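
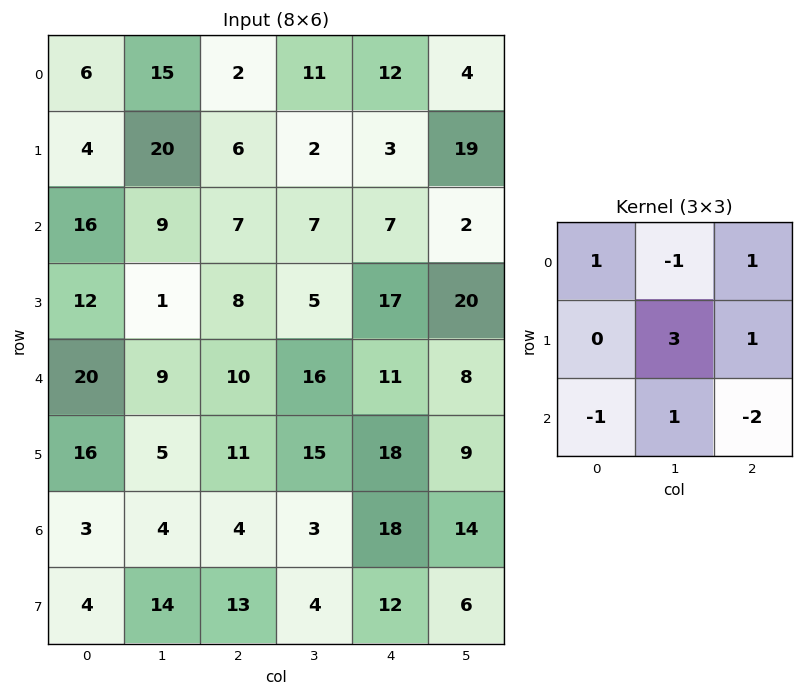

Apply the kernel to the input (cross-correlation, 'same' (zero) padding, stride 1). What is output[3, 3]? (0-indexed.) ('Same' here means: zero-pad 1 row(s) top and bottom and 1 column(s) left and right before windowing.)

23

The receptive field on the zero-padded input at this output position is [7 7 7 / 8 5 17 / 10 16 11]. Elementwise product with the kernel and sum: 7·1 + 7·-1 + 7·1 + 5·3 + 17·1 + 10·-1 + 16·1 + 11·-2.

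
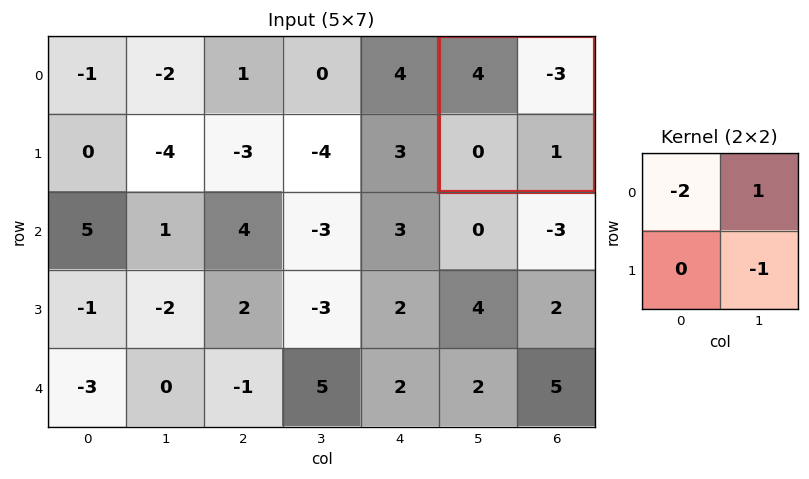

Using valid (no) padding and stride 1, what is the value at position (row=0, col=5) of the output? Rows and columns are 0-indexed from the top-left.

The receptive field on the input at this output position is [4 -3 / 0 1]. Elementwise product with the kernel and sum: 4·-2 + -3·1 + 1·-1.

-12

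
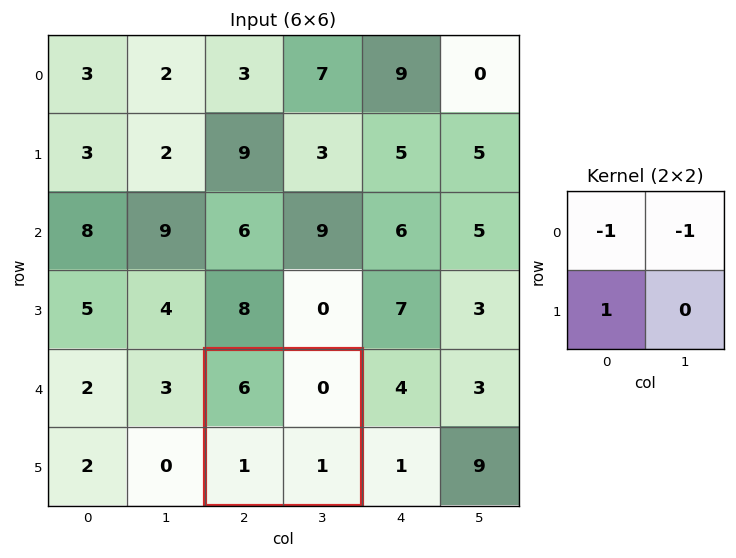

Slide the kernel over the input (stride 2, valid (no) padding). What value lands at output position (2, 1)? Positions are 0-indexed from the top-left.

-5

The receptive field on the input at this output position is [6 0 / 1 1]. Elementwise product with the kernel and sum: 6·-1 + 0·-1 + 1·1.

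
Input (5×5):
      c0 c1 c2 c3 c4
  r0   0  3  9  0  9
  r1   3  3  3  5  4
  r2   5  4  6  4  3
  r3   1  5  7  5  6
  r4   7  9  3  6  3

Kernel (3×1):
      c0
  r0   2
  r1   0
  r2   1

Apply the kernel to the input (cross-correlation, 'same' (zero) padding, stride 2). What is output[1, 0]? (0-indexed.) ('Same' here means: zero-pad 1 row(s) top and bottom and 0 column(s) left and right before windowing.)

7

The receptive field on the zero-padded input at this output position is [3 / 5 / 1]. Elementwise product with the kernel and sum: 3·2 + 1·1.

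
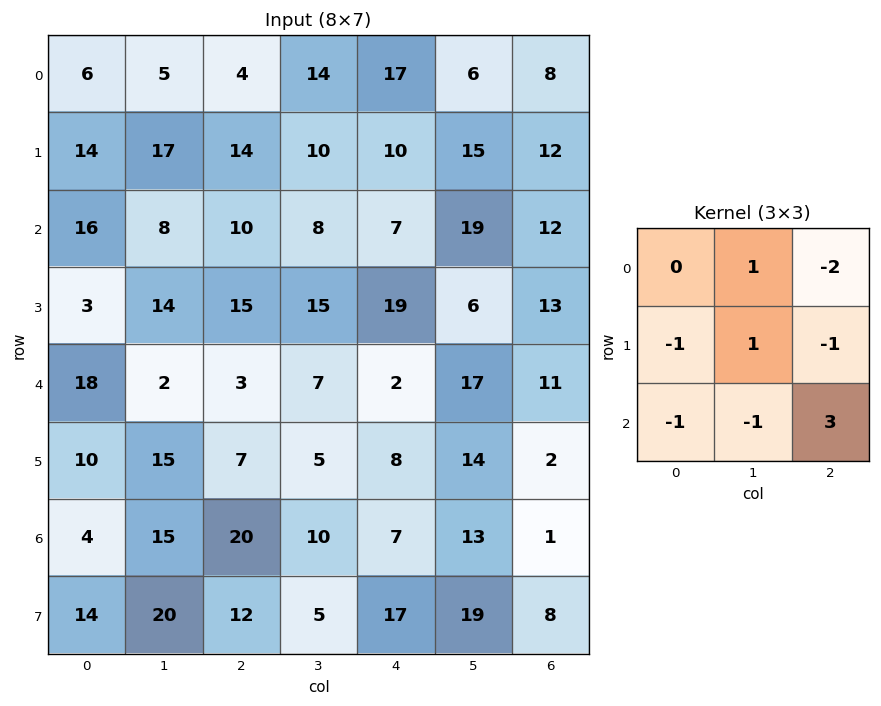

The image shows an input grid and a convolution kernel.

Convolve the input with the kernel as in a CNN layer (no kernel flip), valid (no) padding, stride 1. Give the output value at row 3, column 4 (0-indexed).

-32

The receptive field on the input at this output position is [19 6 13 / 2 17 11 / 8 14 2]. Elementwise product with the kernel and sum: 6·1 + 13·-2 + 2·-1 + 17·1 + 11·-1 + 8·-1 + 14·-1 + 2·3.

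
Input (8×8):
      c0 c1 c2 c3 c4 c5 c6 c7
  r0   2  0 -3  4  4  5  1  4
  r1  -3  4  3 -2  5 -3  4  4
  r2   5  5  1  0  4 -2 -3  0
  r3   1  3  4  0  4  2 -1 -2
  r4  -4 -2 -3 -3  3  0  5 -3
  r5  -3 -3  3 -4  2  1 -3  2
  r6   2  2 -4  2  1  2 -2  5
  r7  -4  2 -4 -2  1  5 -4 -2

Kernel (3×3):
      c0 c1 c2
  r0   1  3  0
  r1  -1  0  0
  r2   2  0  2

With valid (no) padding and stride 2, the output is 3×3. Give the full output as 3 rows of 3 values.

17 16 16
5 -3 10
-11 -21 -1

Output[0,0]: The receptive field on the input at this output position is [2 0 -3 / -3 4 3 / 5 5 1]. Elementwise product with the kernel and sum: 2·1 + 0·3 + -3·-1 + 5·2 + 1·2.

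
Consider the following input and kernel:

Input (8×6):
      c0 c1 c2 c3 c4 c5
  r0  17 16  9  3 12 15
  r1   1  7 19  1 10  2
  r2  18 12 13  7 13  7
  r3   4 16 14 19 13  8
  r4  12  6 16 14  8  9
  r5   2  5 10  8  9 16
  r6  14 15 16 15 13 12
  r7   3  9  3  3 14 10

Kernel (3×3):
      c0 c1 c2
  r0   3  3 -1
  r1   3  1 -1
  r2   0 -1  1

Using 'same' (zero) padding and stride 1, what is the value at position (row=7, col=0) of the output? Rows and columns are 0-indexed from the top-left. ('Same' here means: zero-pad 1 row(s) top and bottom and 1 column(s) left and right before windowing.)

The receptive field on the zero-padded input at this output position is [0 14 15 / 0 3 9 / 0 0 0]. Elementwise product with the kernel and sum: 0·3 + 14·3 + 15·-1 + 0·3 + 3·1 + 9·-1 + 0·-1 + 0·1.

21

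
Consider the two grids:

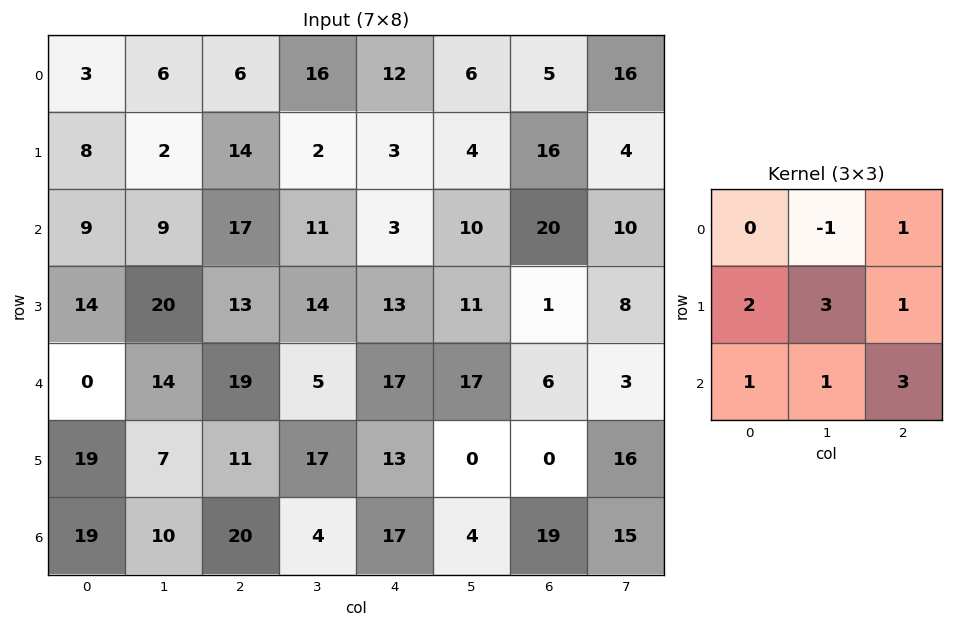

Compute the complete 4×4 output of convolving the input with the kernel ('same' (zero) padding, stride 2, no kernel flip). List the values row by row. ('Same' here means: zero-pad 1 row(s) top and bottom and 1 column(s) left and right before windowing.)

29 68 91 75
104 143 102 114
60 160 106 110
55 90 50 96

Output[0,0]: The receptive field on the zero-padded input at this output position is [0 0 0 / 0 3 6 / 0 8 2]. Elementwise product with the kernel and sum: 0·-1 + 0·1 + 0·2 + 3·3 + 6·1 + 0·1 + 8·1 + 2·3.
Output[0,1]: The receptive field on the zero-padded input at this output position is [0 0 0 / 6 6 16 / 2 14 2]. Elementwise product with the kernel and sum: 0·-1 + 0·1 + 6·2 + 6·3 + 16·1 + 2·1 + 14·1 + 2·3.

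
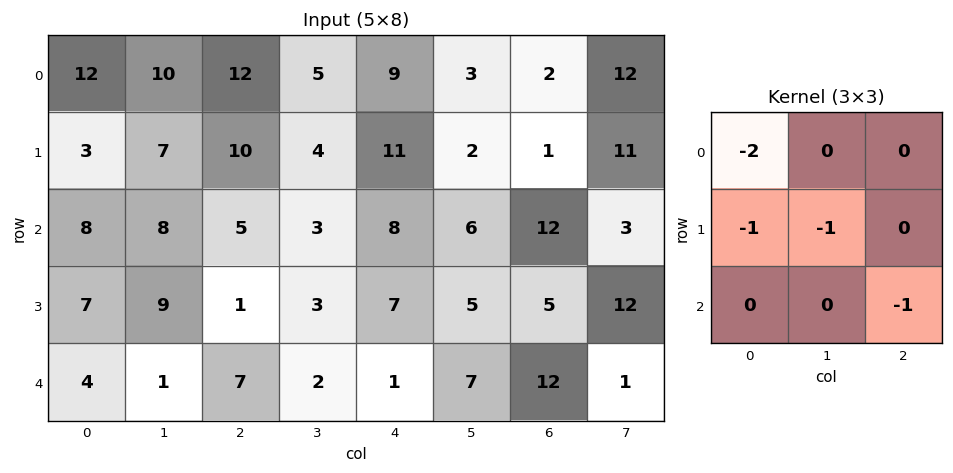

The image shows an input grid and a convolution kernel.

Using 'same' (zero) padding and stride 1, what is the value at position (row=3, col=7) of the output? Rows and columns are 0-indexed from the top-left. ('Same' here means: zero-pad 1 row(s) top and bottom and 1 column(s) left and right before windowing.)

-41

The receptive field on the zero-padded input at this output position is [12 3 0 / 5 12 0 / 12 1 0]. Elementwise product with the kernel and sum: 12·-2 + 5·-1 + 12·-1 + 0·-1.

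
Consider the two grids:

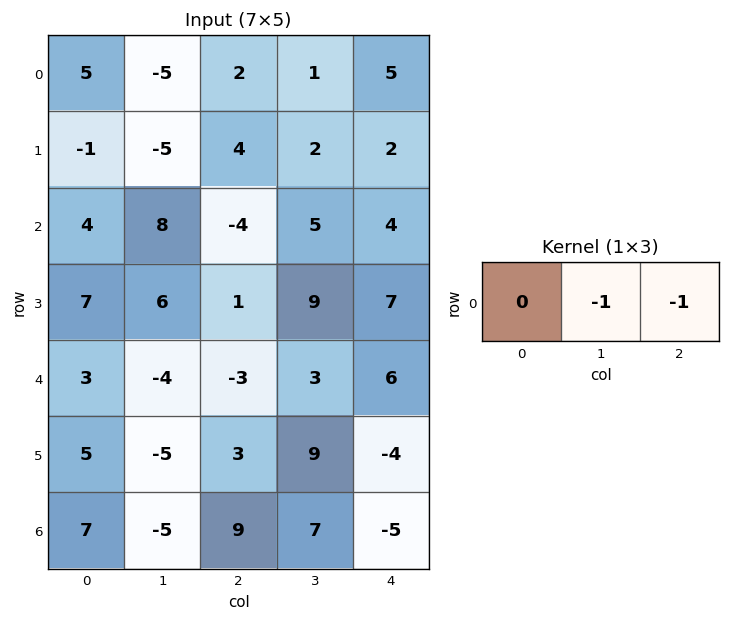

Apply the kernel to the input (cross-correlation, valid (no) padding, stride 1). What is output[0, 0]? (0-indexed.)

The receptive field on the input at this output position is [5 -5 2]. Elementwise product with the kernel and sum: -5·-1 + 2·-1.

3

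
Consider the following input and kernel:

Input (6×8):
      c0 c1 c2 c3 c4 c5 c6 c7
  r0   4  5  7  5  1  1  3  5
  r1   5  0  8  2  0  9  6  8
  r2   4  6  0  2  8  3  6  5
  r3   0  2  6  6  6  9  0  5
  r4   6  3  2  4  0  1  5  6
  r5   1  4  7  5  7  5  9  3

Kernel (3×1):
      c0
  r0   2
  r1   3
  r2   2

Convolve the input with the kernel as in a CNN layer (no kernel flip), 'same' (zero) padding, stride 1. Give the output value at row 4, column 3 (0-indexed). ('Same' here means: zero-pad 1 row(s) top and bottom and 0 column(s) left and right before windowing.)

The receptive field on the zero-padded input at this output position is [6 / 4 / 5]. Elementwise product with the kernel and sum: 6·2 + 4·3 + 5·2.

34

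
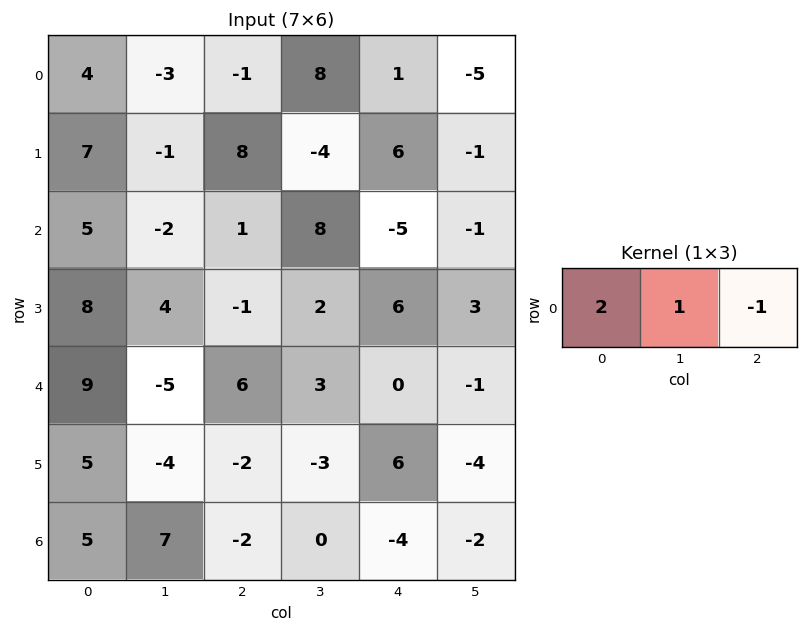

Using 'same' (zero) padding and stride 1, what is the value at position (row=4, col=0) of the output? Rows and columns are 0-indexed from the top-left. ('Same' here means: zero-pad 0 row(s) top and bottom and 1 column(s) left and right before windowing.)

The receptive field on the zero-padded input at this output position is [0 9 -5]. Elementwise product with the kernel and sum: 0·2 + 9·1 + -5·-1.

14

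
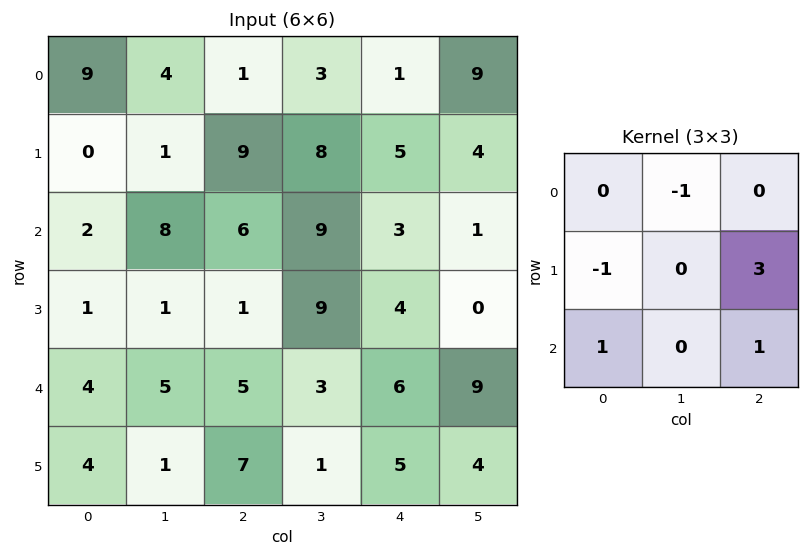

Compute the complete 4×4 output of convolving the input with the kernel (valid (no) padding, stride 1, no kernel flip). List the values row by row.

Output[0,0]: The receptive field on the input at this output position is [9 4 1 / 0 1 9 / 2 8 6]. Elementwise product with the kernel and sum: 4·-1 + 0·-1 + 9·3 + 2·1 + 6·1.

31 39 12 13
17 20 0 -2
3 28 13 0
21 5 16 25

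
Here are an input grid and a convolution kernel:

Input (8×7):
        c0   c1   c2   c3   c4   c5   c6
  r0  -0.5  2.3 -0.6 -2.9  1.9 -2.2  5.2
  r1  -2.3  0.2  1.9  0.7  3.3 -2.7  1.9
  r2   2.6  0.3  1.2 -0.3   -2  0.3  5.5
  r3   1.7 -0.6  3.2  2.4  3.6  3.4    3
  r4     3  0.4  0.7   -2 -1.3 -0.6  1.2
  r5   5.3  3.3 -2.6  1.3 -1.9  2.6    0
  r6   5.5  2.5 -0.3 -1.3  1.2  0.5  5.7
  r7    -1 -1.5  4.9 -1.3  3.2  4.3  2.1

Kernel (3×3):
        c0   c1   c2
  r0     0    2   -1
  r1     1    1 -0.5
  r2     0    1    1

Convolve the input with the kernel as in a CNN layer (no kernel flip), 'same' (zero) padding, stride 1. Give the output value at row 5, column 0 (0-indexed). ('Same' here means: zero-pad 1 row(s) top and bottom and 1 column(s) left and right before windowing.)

The receptive field on the zero-padded input at this output position is [0 3 0.4 / 0 5.3 3.3 / 0 5.5 2.5]. Elementwise product with the kernel and sum: 3·2 + 0.4·-1 + 0·1 + 5.3·1 + 3.3·-0.5 + 5.5·1 + 2.5·1.

17.25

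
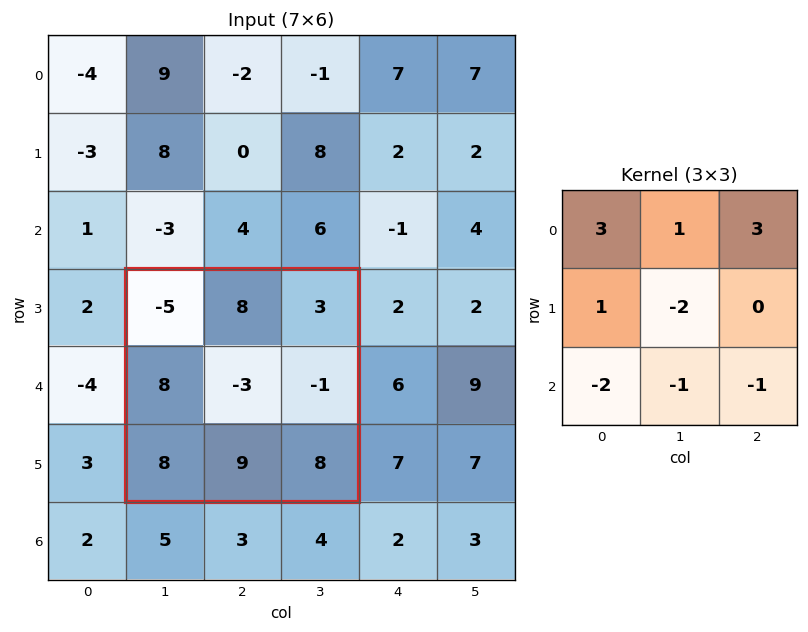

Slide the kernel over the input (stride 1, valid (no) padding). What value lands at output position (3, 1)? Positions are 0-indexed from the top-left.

-17

The receptive field on the input at this output position is [-5 8 3 / 8 -3 -1 / 8 9 8]. Elementwise product with the kernel and sum: -5·3 + 8·1 + 3·3 + 8·1 + -3·-2 + 8·-2 + 9·-1 + 8·-1.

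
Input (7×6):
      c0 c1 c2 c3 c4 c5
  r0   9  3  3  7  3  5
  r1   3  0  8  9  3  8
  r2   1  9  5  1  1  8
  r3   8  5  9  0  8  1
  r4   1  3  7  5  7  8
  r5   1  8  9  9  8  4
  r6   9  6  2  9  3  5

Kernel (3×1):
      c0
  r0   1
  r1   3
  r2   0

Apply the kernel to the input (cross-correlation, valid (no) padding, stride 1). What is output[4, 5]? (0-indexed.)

The receptive field on the input at this output position is [8 / 4 / 5]. Elementwise product with the kernel and sum: 8·1 + 4·3.

20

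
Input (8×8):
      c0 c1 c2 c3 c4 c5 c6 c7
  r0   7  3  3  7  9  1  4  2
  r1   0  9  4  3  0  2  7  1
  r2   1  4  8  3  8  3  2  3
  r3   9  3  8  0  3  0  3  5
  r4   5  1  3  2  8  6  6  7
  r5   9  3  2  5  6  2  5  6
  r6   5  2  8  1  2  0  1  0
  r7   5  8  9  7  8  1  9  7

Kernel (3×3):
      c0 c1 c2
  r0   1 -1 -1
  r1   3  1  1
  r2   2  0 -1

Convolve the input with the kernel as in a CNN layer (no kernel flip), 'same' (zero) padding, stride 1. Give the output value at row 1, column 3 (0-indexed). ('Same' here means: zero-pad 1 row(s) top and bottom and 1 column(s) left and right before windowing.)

The receptive field on the zero-padded input at this output position is [3 7 9 / 4 3 0 / 8 3 8]. Elementwise product with the kernel and sum: 3·1 + 7·-1 + 9·-1 + 4·3 + 3·1 + 0·1 + 8·2 + 8·-1.

10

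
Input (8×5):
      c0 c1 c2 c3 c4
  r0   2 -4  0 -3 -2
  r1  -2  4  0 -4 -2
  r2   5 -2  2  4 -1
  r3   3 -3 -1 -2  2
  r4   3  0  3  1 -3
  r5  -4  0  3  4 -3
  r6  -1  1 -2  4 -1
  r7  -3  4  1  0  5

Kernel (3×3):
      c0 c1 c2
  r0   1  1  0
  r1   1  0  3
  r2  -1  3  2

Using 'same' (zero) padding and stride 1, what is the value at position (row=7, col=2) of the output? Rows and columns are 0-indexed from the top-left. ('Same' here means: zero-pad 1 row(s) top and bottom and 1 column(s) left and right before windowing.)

The receptive field on the zero-padded input at this output position is [1 -2 4 / 4 1 0 / 0 0 0]. Elementwise product with the kernel and sum: 1·1 + -2·1 + 4·1 + 0·3 + 0·-1 + 0·3 + 0·2.

3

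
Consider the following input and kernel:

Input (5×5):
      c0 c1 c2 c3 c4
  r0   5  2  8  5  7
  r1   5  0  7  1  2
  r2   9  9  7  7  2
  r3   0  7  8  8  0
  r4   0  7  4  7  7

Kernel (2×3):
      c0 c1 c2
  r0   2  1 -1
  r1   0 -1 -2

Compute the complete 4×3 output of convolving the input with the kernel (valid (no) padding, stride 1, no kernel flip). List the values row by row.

Output[0,0]: The receptive field on the input at this output position is [5 2 8 / 5 0 7]. Elementwise product with the kernel and sum: 5·2 + 2·1 + 8·-1 + 0·-1 + 7·-2.

-10 -2 9
-20 -15 2
-3 -6 11
-16 -4 3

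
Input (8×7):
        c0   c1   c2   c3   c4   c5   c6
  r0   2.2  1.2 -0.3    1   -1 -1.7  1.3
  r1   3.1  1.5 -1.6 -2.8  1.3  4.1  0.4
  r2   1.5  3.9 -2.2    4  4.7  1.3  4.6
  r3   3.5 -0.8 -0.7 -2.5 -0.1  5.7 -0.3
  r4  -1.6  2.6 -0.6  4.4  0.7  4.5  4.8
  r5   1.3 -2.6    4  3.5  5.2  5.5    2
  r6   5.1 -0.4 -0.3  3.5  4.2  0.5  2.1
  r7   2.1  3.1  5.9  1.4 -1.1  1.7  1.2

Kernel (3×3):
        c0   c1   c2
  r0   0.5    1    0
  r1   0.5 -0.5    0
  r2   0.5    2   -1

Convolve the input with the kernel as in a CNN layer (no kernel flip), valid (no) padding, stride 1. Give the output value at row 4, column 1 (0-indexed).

The receptive field on the input at this output position is [2.6 -0.6 4.4 / -2.6 4 3.5 / -0.4 -0.3 3.5]. Elementwise product with the kernel and sum: 2.6·0.5 + -0.6·1 + -2.6·0.5 + 4·-0.5 + -0.4·0.5 + -0.3·2 + 3.5·-1.

-6.9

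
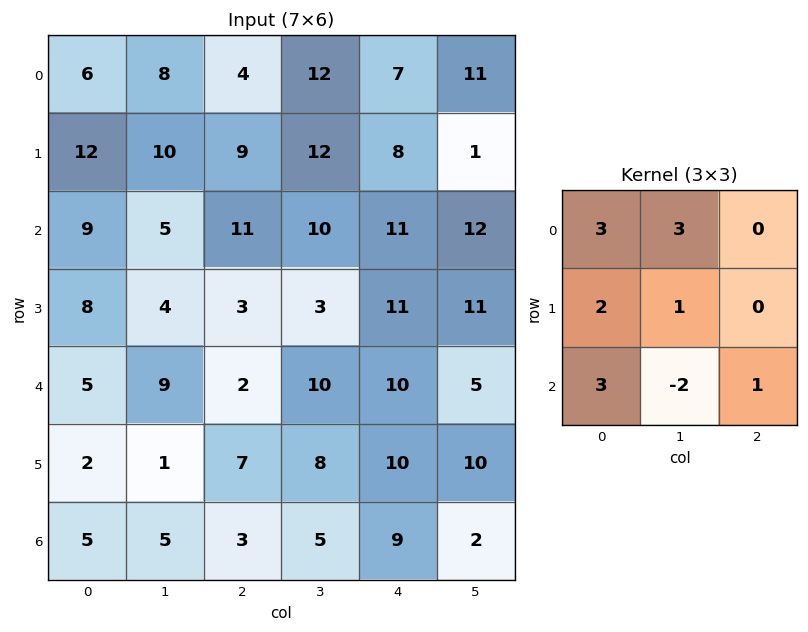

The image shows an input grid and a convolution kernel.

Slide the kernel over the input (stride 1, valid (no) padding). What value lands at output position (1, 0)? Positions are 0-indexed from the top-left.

108

The receptive field on the input at this output position is [12 10 9 / 9 5 11 / 8 4 3]. Elementwise product with the kernel and sum: 12·3 + 10·3 + 9·2 + 5·1 + 8·3 + 4·-2 + 3·1.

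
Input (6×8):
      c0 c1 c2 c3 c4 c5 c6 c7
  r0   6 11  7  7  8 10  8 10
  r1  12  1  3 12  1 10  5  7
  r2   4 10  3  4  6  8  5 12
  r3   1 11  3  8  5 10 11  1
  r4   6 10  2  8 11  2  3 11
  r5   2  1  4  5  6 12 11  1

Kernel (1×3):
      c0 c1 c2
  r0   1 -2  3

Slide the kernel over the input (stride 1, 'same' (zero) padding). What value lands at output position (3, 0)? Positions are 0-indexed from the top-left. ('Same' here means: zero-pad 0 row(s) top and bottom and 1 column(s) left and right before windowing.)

31

The receptive field on the zero-padded input at this output position is [0 1 11]. Elementwise product with the kernel and sum: 0·1 + 1·-2 + 11·3.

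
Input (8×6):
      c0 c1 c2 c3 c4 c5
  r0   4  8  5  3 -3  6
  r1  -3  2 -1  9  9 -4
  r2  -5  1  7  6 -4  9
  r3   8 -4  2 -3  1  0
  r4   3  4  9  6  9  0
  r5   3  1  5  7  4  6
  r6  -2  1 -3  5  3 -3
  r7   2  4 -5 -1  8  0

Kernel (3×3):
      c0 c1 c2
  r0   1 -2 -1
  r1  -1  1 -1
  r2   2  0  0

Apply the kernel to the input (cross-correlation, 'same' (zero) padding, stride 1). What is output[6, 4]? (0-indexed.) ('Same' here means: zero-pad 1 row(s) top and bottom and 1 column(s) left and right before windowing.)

-8

The receptive field on the zero-padded input at this output position is [7 4 6 / 5 3 -3 / -1 8 0]. Elementwise product with the kernel and sum: 7·1 + 4·-2 + 6·-1 + 5·-1 + 3·1 + -3·-1 + -1·2.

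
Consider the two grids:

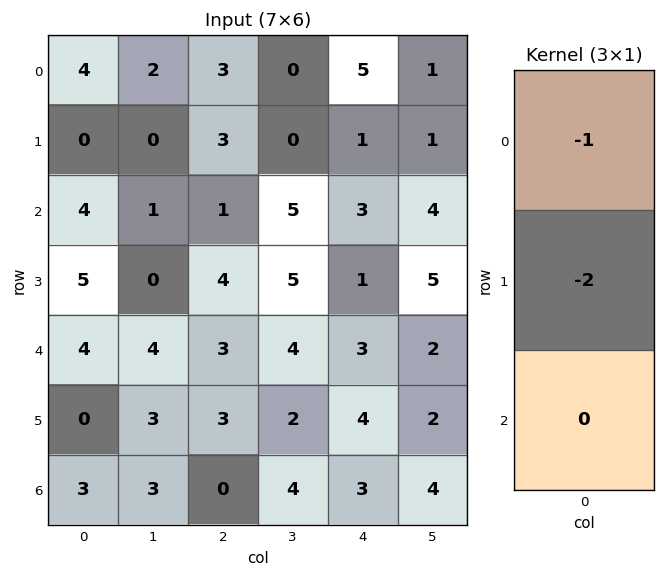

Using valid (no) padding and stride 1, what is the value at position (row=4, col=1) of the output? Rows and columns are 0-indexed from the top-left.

-10

The receptive field on the input at this output position is [4 / 3 / 3]. Elementwise product with the kernel and sum: 4·-1 + 3·-2.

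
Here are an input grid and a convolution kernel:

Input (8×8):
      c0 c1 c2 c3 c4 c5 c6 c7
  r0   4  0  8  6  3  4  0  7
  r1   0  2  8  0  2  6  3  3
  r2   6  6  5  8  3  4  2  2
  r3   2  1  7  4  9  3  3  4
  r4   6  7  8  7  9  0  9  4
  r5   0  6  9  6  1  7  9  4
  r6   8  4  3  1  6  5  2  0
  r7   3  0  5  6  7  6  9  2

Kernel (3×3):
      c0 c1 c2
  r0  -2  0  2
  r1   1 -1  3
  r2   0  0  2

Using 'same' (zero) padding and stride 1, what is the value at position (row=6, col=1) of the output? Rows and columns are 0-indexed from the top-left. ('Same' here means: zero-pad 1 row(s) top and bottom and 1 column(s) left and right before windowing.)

The receptive field on the zero-padded input at this output position is [0 6 9 / 8 4 3 / 3 0 5]. Elementwise product with the kernel and sum: 0·-2 + 9·2 + 8·1 + 4·-1 + 3·3 + 5·2.

41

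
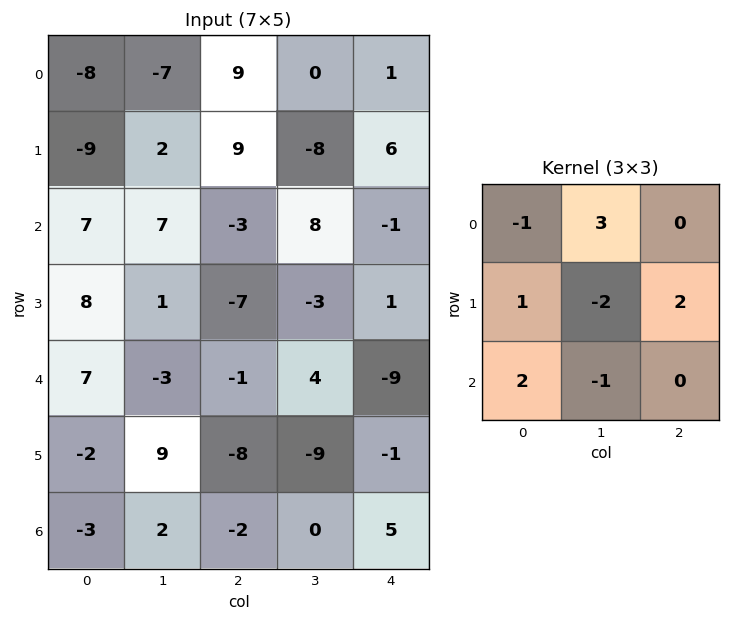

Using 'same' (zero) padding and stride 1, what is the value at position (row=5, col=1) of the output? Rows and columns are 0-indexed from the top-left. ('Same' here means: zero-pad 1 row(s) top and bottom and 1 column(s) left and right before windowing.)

The receptive field on the zero-padded input at this output position is [7 -3 -1 / -2 9 -8 / -3 2 -2]. Elementwise product with the kernel and sum: 7·-1 + -3·3 + -2·1 + 9·-2 + -8·2 + -3·2 + 2·-1.

-60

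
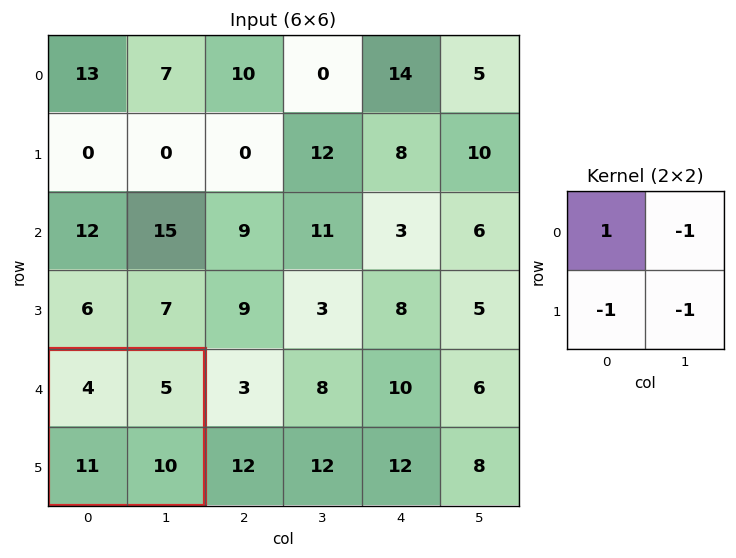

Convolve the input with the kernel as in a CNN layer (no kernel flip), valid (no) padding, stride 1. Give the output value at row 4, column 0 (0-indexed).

The receptive field on the input at this output position is [4 5 / 11 10]. Elementwise product with the kernel and sum: 4·1 + 5·-1 + 11·-1 + 10·-1.

-22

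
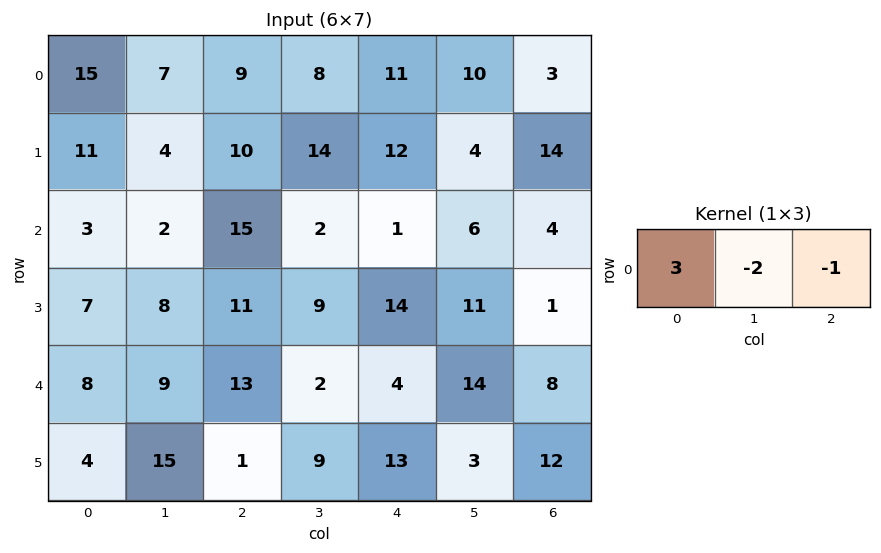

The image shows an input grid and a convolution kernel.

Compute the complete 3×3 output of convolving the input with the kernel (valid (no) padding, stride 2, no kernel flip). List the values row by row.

22 0 10
-10 40 -13
-7 31 -24

Output[0,0]: The receptive field on the input at this output position is [15 7 9]. Elementwise product with the kernel and sum: 15·3 + 7·-2 + 9·-1.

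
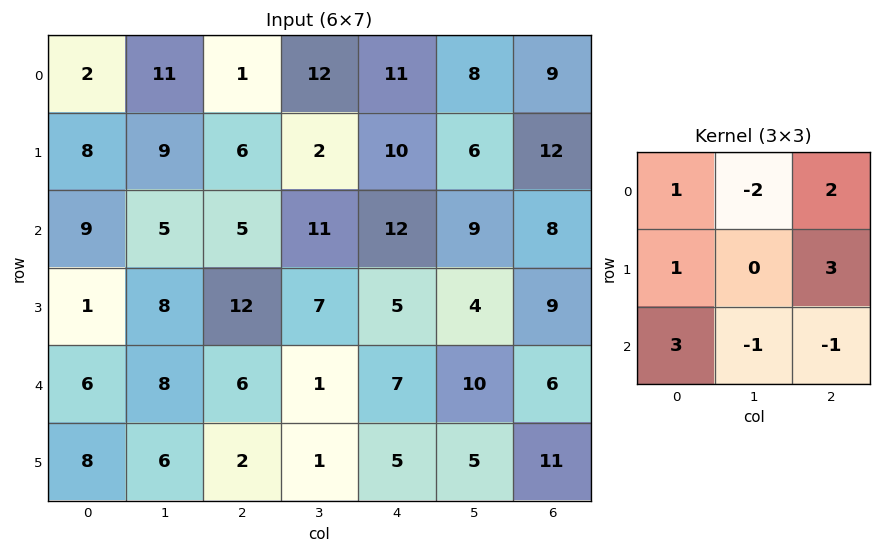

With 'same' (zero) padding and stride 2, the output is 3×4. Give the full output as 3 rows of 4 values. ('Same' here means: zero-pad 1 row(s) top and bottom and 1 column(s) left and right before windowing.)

16 66 26 14
8 44 44 -6
24 24 29 0

Output[0,0]: The receptive field on the zero-padded input at this output position is [0 0 0 / 0 2 11 / 0 8 9]. Elementwise product with the kernel and sum: 0·1 + 0·-2 + 0·2 + 0·1 + 11·3 + 0·3 + 8·-1 + 9·-1.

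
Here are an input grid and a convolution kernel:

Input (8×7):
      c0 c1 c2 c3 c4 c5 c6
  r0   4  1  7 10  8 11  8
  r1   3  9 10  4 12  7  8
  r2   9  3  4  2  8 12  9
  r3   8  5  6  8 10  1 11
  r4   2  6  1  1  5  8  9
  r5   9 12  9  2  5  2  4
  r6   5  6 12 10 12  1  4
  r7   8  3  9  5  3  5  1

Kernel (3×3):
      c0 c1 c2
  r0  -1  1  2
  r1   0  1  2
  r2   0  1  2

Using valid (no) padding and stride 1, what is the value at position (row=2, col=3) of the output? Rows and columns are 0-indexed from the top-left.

The receptive field on the input at this output position is [2 8 12 / 8 10 1 / 1 5 8]. Elementwise product with the kernel and sum: 2·-1 + 8·1 + 12·2 + 10·1 + 1·2 + 5·1 + 8·2.

63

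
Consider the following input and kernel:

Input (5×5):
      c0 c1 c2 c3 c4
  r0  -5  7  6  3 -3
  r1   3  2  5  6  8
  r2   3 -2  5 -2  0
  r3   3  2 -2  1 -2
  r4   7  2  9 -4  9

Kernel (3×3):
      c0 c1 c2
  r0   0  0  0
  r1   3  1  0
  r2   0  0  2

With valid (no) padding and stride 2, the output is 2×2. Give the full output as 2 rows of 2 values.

Output[0,0]: The receptive field on the input at this output position is [-5 7 6 / 3 2 5 / 3 -2 5]. Elementwise product with the kernel and sum: 3·3 + 2·1 + 5·2.

21 21
29 13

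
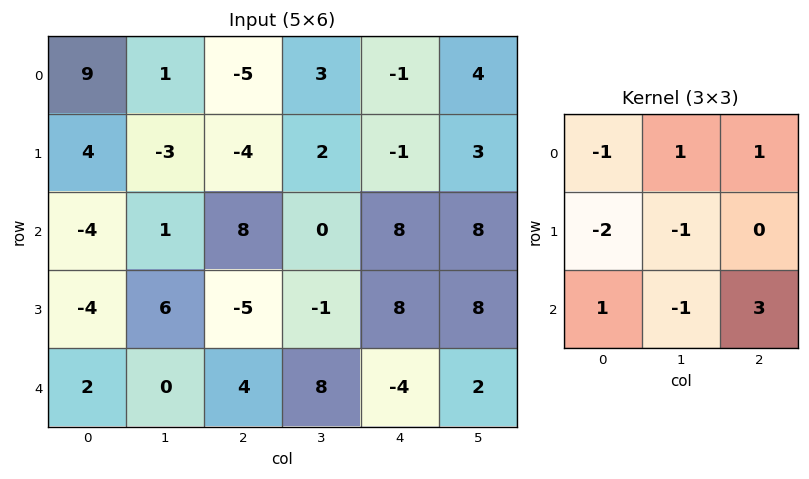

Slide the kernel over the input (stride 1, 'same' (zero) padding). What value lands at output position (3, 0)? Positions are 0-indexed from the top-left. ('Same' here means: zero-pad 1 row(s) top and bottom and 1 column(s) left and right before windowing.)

The receptive field on the zero-padded input at this output position is [0 -4 1 / 0 -4 6 / 0 2 0]. Elementwise product with the kernel and sum: 0·-1 + -4·1 + 1·1 + 0·-2 + -4·-1 + 0·1 + 2·-1 + 0·3.

-1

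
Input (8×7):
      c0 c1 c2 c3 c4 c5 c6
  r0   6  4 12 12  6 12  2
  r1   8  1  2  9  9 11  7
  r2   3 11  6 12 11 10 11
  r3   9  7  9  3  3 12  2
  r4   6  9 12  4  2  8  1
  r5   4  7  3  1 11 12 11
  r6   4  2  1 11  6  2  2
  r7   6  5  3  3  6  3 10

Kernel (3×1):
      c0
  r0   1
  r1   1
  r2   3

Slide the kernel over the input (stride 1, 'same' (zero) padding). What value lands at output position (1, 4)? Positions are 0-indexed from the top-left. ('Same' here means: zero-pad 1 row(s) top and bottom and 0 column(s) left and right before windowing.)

48

The receptive field on the zero-padded input at this output position is [6 / 9 / 11]. Elementwise product with the kernel and sum: 6·1 + 9·1 + 11·3.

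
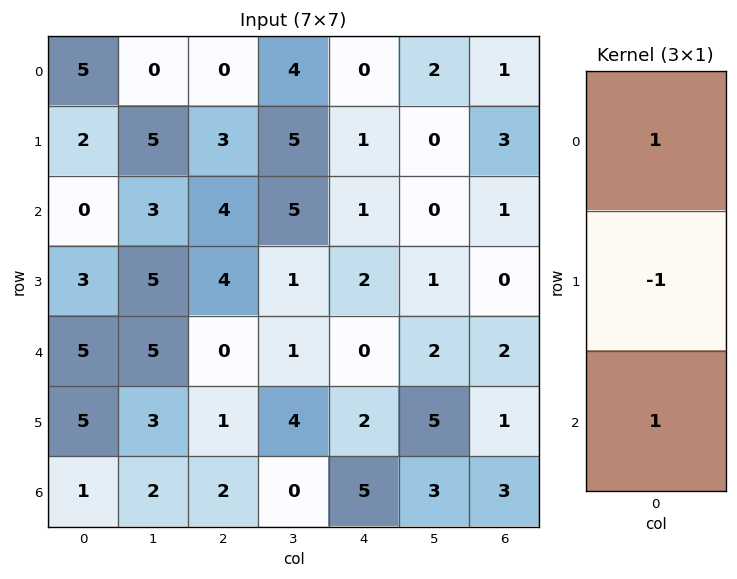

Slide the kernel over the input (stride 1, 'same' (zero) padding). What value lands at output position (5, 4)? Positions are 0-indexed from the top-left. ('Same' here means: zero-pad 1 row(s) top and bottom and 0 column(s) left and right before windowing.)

The receptive field on the zero-padded input at this output position is [0 / 2 / 5]. Elementwise product with the kernel and sum: 0·1 + 2·-1 + 5·1.

3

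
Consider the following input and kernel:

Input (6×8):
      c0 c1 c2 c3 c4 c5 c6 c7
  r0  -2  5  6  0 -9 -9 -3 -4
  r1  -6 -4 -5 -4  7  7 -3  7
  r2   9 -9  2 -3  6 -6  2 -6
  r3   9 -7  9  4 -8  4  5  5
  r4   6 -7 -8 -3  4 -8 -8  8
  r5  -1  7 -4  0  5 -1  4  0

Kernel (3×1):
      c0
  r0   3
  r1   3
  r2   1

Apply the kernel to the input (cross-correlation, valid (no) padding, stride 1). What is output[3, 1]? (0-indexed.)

The receptive field on the input at this output position is [-7 / -7 / 7]. Elementwise product with the kernel and sum: -7·3 + -7·3 + 7·1.

-35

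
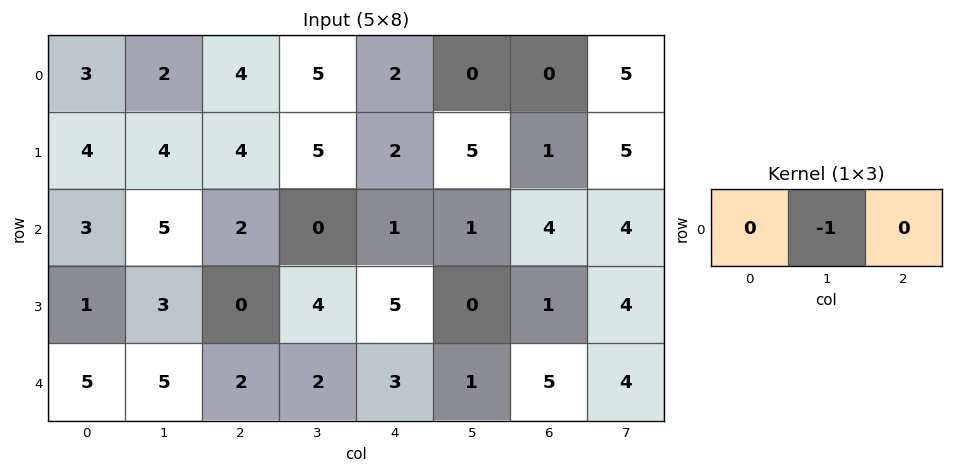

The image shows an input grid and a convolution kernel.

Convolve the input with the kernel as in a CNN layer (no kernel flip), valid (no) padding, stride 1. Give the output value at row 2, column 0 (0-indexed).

The receptive field on the input at this output position is [3 5 2]. Elementwise product with the kernel and sum: 5·-1.

-5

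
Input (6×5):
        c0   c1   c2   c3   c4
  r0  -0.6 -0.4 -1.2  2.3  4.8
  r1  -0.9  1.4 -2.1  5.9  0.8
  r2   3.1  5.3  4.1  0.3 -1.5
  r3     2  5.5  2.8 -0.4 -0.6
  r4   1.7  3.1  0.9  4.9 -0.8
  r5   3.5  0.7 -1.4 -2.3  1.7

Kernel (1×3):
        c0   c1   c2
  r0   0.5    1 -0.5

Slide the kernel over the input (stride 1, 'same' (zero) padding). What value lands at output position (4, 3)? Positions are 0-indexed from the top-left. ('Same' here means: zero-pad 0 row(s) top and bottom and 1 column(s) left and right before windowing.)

The receptive field on the zero-padded input at this output position is [0.9 4.9 -0.8]. Elementwise product with the kernel and sum: 0.9·0.5 + 4.9·1 + -0.8·-0.5.

5.75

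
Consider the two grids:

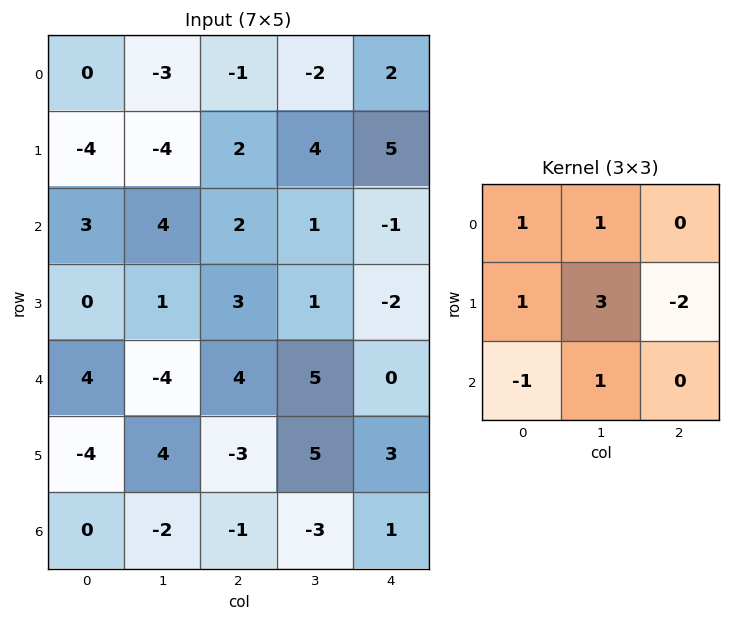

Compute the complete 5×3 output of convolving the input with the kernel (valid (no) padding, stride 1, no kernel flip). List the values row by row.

-22 -12 0
4 8 11
-4 22 14
-7 -5 31
12 -14 13

Output[0,0]: The receptive field on the input at this output position is [0 -3 -1 / -4 -4 2 / 3 4 2]. Elementwise product with the kernel and sum: 0·1 + -3·1 + -4·1 + -4·3 + 2·-2 + 3·-1 + 4·1.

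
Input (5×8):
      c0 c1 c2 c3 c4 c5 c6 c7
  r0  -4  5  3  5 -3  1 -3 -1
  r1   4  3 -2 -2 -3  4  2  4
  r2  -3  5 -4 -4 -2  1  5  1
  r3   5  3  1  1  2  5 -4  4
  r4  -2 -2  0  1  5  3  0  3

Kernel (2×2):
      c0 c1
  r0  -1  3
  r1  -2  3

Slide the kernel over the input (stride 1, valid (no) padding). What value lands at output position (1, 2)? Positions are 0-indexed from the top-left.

The receptive field on the input at this output position is [-2 -2 / -4 -4]. Elementwise product with the kernel and sum: -2·-1 + -2·3 + -4·-2 + -4·3.

-8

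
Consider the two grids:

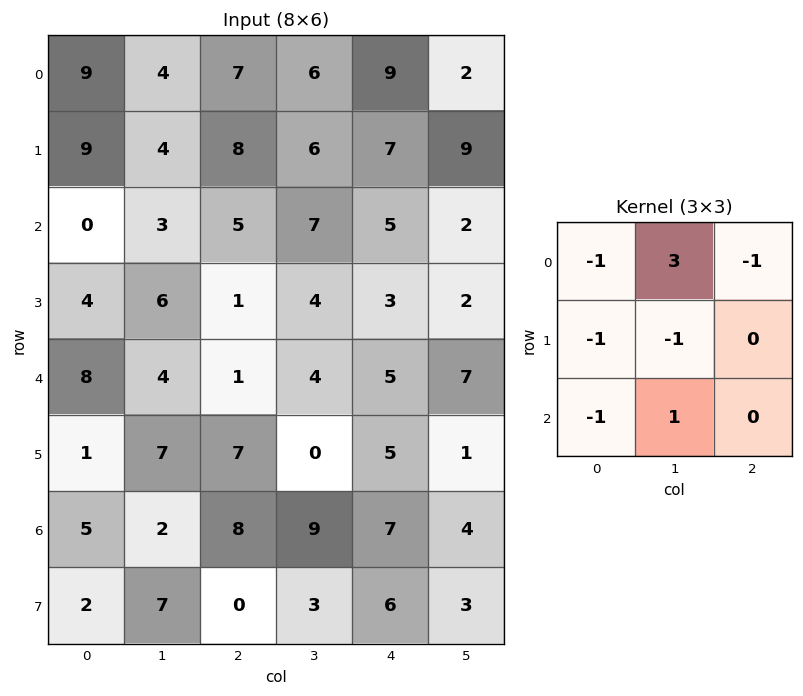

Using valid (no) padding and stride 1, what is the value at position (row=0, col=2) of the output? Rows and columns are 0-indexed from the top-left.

-10

The receptive field on the input at this output position is [7 6 9 / 8 6 7 / 5 7 5]. Elementwise product with the kernel and sum: 7·-1 + 6·3 + 9·-1 + 8·-1 + 6·-1 + 5·-1 + 7·1.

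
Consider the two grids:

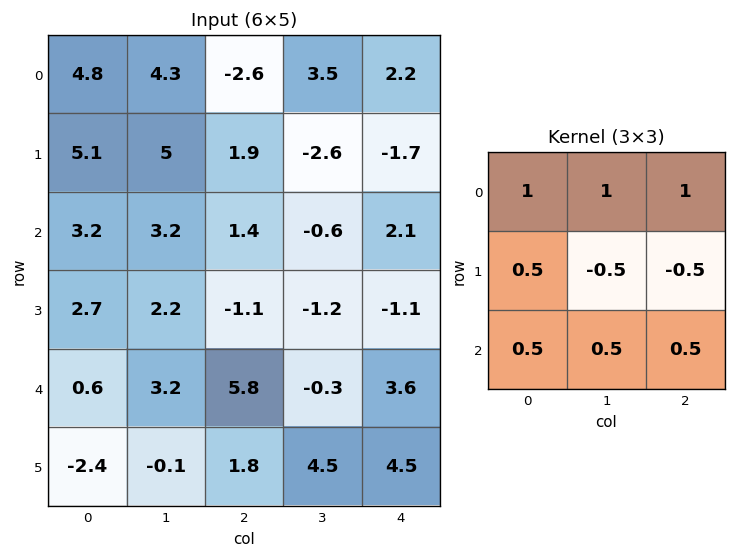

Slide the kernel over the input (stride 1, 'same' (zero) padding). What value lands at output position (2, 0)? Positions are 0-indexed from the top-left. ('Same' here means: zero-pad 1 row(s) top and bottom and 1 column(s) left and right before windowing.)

The receptive field on the zero-padded input at this output position is [0 5.1 5 / 0 3.2 3.2 / 0 2.7 2.2]. Elementwise product with the kernel and sum: 0·1 + 5.1·1 + 5·1 + 0·0.5 + 3.2·-0.5 + 3.2·-0.5 + 0·0.5 + 2.7·0.5 + 2.2·0.5.

9.35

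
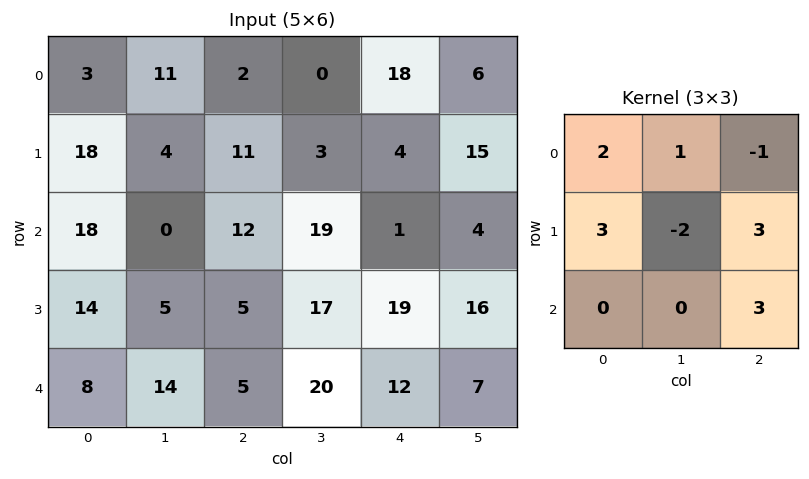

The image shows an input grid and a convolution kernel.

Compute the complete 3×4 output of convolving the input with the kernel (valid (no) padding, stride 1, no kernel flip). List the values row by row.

Output[0,0]: The receptive field on the input at this output position is [3 11 2 / 18 4 11 / 18 0 12]. Elementwise product with the kernel and sum: 3·2 + 11·1 + 2·-1 + 18·3 + 4·-2 + 11·3 + 12·3.

130 80 28 70
134 100 79 110
86 109 116 117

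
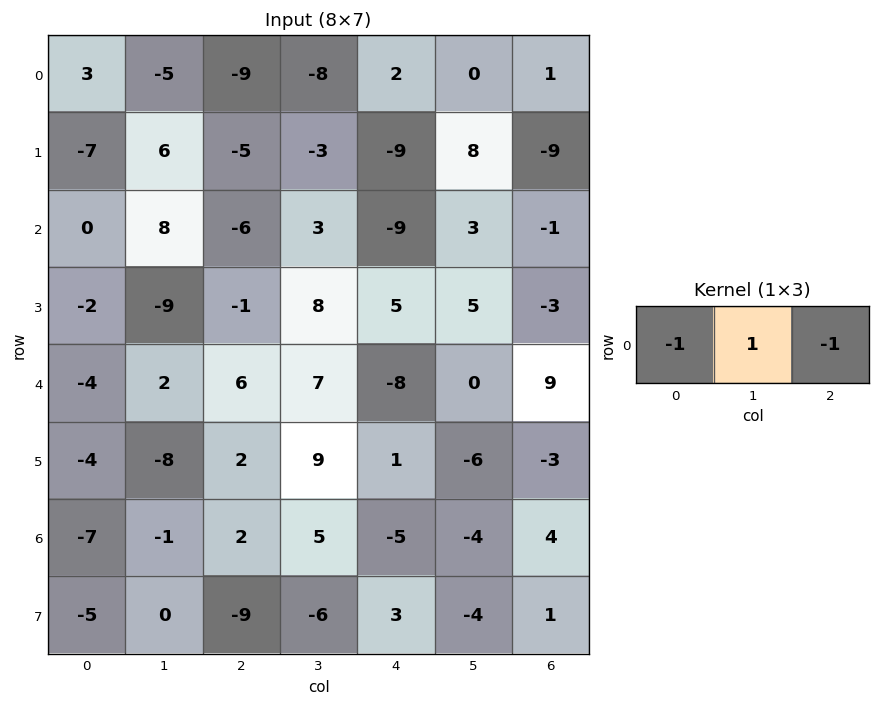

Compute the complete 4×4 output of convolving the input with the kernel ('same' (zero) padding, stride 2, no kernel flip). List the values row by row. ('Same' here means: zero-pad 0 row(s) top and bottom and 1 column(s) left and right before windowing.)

8 4 10 1
-8 -17 -15 -4
-6 -3 -15 9
-6 -2 -6 8

Output[0,0]: The receptive field on the zero-padded input at this output position is [0 3 -5]. Elementwise product with the kernel and sum: 0·-1 + 3·1 + -5·-1.
Output[0,1]: The receptive field on the zero-padded input at this output position is [-5 -9 -8]. Elementwise product with the kernel and sum: -5·-1 + -9·1 + -8·-1.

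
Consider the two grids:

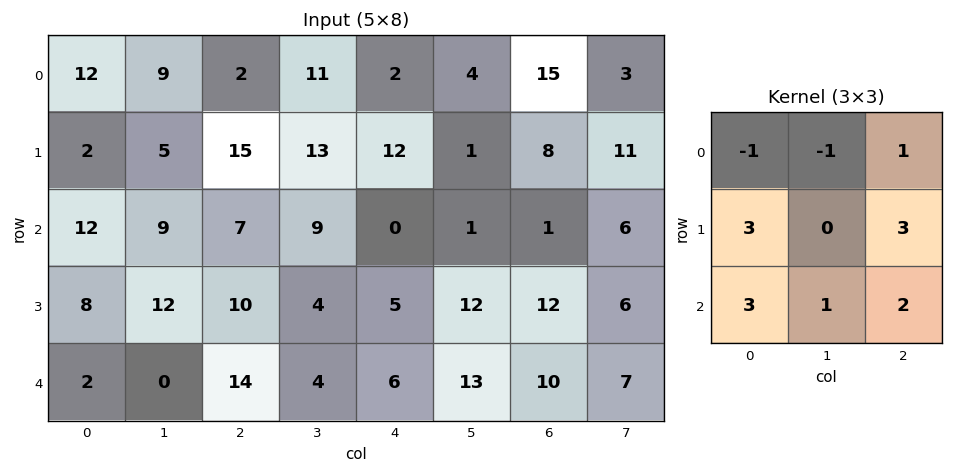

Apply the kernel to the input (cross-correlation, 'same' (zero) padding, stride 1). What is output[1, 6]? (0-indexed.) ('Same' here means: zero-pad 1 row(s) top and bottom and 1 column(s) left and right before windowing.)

The receptive field on the zero-padded input at this output position is [4 15 3 / 1 8 11 / 1 1 6]. Elementwise product with the kernel and sum: 4·-1 + 15·-1 + 3·1 + 1·3 + 11·3 + 1·3 + 1·1 + 6·2.

36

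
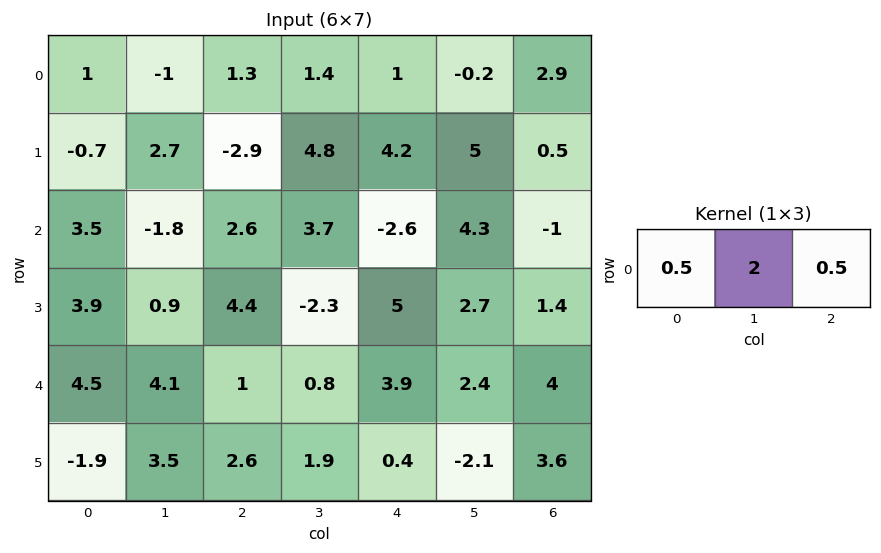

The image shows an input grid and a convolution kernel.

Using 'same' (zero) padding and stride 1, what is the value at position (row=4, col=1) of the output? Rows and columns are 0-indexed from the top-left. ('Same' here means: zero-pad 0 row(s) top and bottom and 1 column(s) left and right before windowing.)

The receptive field on the zero-padded input at this output position is [4.5 4.1 1]. Elementwise product with the kernel and sum: 4.5·0.5 + 4.1·2 + 1·0.5.

10.95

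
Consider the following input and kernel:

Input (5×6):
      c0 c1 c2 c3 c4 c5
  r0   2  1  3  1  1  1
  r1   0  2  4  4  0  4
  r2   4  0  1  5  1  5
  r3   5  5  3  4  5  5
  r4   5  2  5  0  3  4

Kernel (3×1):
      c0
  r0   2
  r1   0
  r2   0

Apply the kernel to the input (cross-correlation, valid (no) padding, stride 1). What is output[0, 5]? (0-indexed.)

2

The receptive field on the input at this output position is [1 / 4 / 5]. Elementwise product with the kernel and sum: 1·2.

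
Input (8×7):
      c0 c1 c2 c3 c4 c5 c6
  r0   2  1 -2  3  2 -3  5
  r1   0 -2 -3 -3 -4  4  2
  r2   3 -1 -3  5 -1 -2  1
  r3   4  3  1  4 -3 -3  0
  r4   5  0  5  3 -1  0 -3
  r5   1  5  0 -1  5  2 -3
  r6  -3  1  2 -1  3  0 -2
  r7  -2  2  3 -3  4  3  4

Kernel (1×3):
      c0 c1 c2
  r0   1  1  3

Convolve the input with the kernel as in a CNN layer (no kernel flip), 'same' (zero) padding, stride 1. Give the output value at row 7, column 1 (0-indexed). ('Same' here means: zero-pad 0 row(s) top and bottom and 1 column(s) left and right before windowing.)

9

The receptive field on the zero-padded input at this output position is [-2 2 3]. Elementwise product with the kernel and sum: -2·1 + 2·1 + 3·3.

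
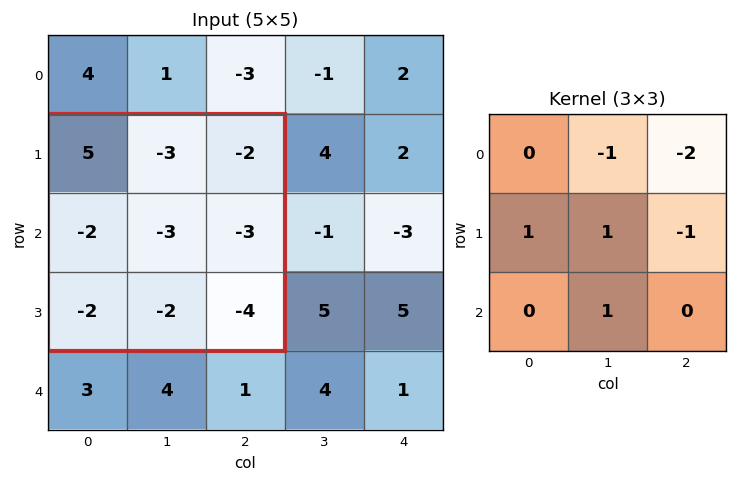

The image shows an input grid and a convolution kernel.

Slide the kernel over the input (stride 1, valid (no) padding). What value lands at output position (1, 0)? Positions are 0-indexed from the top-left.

The receptive field on the input at this output position is [5 -3 -2 / -2 -3 -3 / -2 -2 -4]. Elementwise product with the kernel and sum: -3·-1 + -2·-2 + -2·1 + -3·1 + -3·-1 + -2·1.

3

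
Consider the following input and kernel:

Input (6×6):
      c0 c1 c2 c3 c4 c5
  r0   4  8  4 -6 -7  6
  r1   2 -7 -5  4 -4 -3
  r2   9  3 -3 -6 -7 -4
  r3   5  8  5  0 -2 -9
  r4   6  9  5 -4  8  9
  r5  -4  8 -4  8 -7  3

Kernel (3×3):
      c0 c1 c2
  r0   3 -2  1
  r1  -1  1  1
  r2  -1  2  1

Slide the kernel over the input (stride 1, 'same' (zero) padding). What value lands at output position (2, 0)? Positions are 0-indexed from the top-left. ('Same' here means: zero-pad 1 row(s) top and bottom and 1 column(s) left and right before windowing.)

19

The receptive field on the zero-padded input at this output position is [0 2 -7 / 0 9 3 / 0 5 8]. Elementwise product with the kernel and sum: 0·3 + 2·-2 + -7·1 + 0·-1 + 9·1 + 3·1 + 0·-1 + 5·2 + 8·1.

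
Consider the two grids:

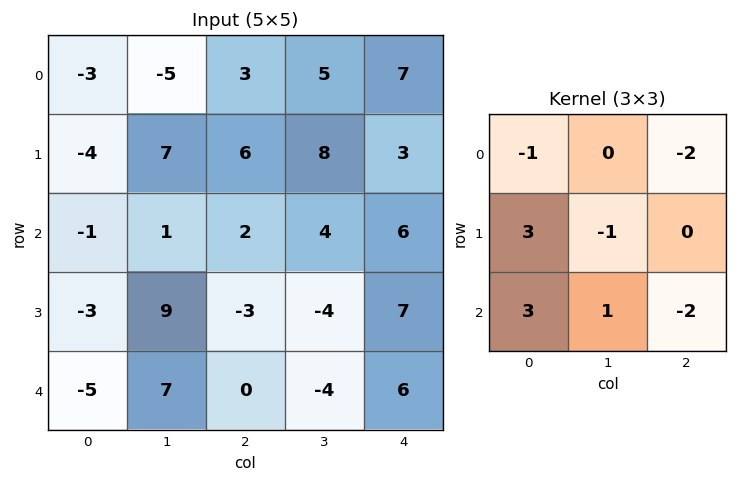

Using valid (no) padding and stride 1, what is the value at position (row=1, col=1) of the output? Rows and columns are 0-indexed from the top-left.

10

The receptive field on the input at this output position is [7 6 8 / 1 2 4 / 9 -3 -4]. Elementwise product with the kernel and sum: 7·-1 + 8·-2 + 1·3 + 2·-1 + 9·3 + -3·1 + -4·-2.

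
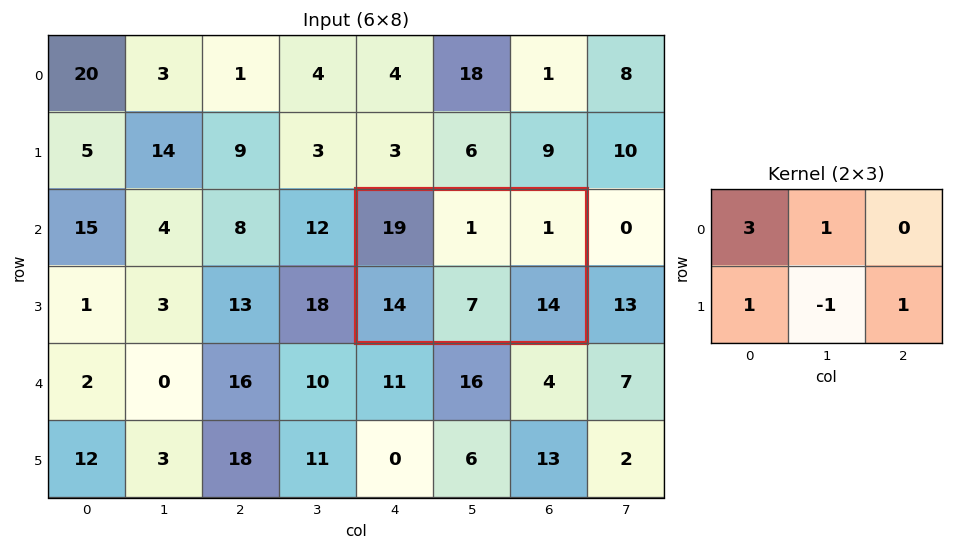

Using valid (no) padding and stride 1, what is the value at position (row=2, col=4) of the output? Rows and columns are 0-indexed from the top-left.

79

The receptive field on the input at this output position is [19 1 1 / 14 7 14]. Elementwise product with the kernel and sum: 19·3 + 1·1 + 14·1 + 7·-1 + 14·1.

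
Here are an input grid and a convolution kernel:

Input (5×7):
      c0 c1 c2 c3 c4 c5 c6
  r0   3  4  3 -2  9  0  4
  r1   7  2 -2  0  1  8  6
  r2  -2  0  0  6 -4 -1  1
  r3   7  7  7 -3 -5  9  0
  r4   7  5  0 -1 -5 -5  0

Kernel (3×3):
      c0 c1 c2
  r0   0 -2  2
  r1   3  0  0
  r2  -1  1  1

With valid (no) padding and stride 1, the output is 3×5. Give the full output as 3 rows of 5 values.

21 2 18 -29 15
-7 1 -13 39 -2
19 27 -5 -12 -11

Output[0,0]: The receptive field on the input at this output position is [3 4 3 / 7 2 -2 / -2 0 0]. Elementwise product with the kernel and sum: 4·-2 + 3·2 + 7·3 + -2·-1 + 0·1 + 0·1.
Output[0,1]: The receptive field on the input at this output position is [4 3 -2 / 2 -2 0 / 0 0 6]. Elementwise product with the kernel and sum: 3·-2 + -2·2 + 2·3 + 0·-1 + 0·1 + 6·1.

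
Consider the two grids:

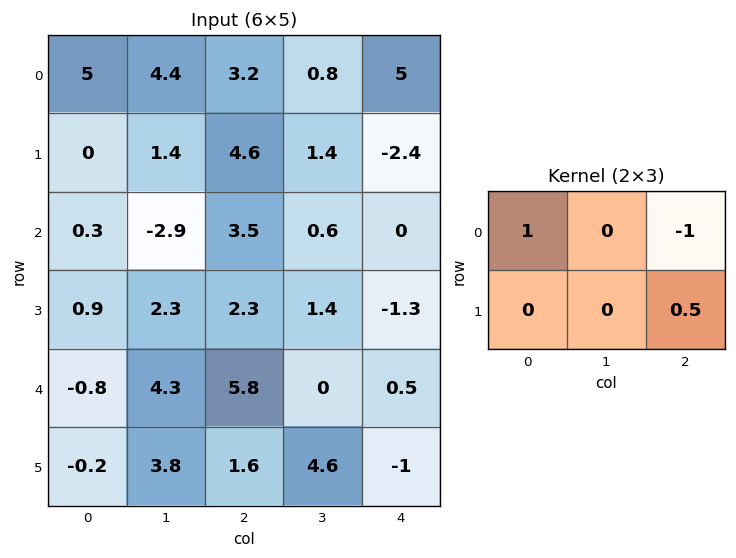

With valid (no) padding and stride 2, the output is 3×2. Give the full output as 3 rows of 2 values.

Output[0,0]: The receptive field on the input at this output position is [5 4.4 3.2 / 0 1.4 4.6]. Elementwise product with the kernel and sum: 5·1 + 3.2·-1 + 4.6·0.5.

4.1 -3
-2.05 2.85
-5.8 4.8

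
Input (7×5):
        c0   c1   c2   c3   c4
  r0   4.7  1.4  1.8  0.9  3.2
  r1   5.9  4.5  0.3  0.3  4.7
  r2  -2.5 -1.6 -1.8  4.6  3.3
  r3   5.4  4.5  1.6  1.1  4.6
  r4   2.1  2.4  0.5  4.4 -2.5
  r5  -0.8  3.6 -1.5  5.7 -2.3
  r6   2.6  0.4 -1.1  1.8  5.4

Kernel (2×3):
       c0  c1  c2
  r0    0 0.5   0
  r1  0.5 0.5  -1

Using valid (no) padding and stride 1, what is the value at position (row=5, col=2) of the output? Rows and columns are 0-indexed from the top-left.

The receptive field on the input at this output position is [-1.5 5.7 -2.3 / -1.1 1.8 5.4]. Elementwise product with the kernel and sum: 5.7·0.5 + -1.1·0.5 + 1.8·0.5 + 5.4·-1.

-2.2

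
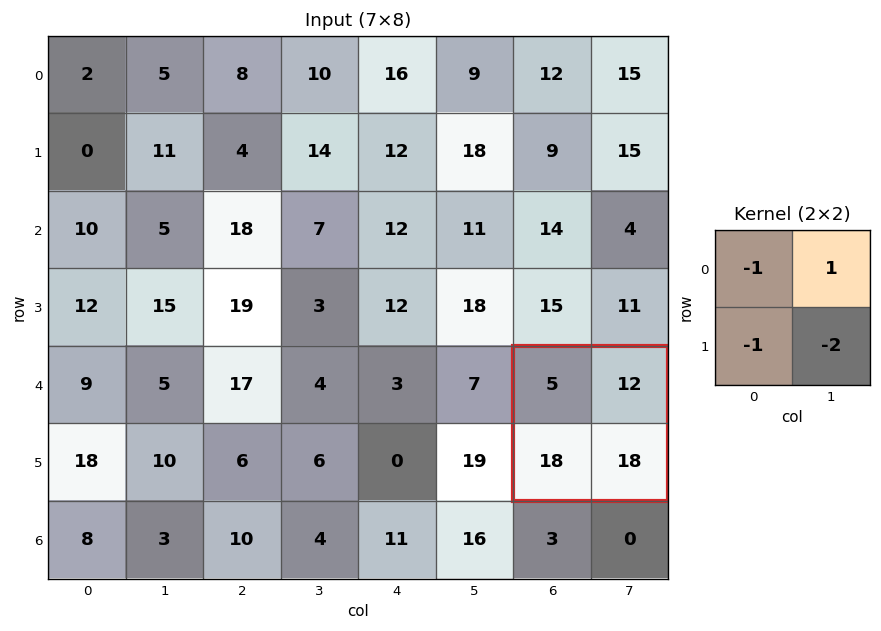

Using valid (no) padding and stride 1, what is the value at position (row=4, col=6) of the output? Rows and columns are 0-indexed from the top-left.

-47

The receptive field on the input at this output position is [5 12 / 18 18]. Elementwise product with the kernel and sum: 5·-1 + 12·1 + 18·-1 + 18·-2.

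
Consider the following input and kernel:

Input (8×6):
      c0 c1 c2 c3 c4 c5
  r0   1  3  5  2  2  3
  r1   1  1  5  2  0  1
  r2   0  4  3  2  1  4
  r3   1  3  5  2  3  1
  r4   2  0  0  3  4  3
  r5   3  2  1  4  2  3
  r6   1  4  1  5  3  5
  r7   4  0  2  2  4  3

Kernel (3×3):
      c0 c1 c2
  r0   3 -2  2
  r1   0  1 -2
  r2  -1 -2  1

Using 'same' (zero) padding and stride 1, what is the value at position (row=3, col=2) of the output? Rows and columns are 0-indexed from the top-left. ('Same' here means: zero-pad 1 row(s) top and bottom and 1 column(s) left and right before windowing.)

14

The receptive field on the zero-padded input at this output position is [4 3 2 / 3 5 2 / 0 0 3]. Elementwise product with the kernel and sum: 4·3 + 3·-2 + 2·2 + 5·1 + 2·-2 + 0·-1 + 0·-2 + 3·1.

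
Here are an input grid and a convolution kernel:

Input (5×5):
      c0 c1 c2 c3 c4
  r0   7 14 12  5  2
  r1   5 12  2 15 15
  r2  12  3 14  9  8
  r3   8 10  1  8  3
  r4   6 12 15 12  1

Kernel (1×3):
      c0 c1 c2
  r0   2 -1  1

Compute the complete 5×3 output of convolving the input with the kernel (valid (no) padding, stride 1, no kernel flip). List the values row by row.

Output[0,0]: The receptive field on the input at this output position is [7 14 12]. Elementwise product with the kernel and sum: 7·2 + 14·-1 + 12·1.

12 21 21
0 37 4
35 1 27
7 27 -3
15 21 19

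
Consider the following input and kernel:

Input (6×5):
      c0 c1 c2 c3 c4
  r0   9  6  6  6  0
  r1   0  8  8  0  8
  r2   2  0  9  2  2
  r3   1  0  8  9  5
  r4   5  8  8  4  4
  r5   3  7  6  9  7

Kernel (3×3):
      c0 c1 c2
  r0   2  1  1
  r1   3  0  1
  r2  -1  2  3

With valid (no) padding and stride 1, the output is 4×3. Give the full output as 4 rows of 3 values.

63 72 51
54 69 78
59 40 63
62 77 91

Output[0,0]: The receptive field on the input at this output position is [9 6 6 / 0 8 8 / 2 0 9]. Elementwise product with the kernel and sum: 9·2 + 6·1 + 6·1 + 0·3 + 8·1 + 2·-1 + 0·2 + 9·3.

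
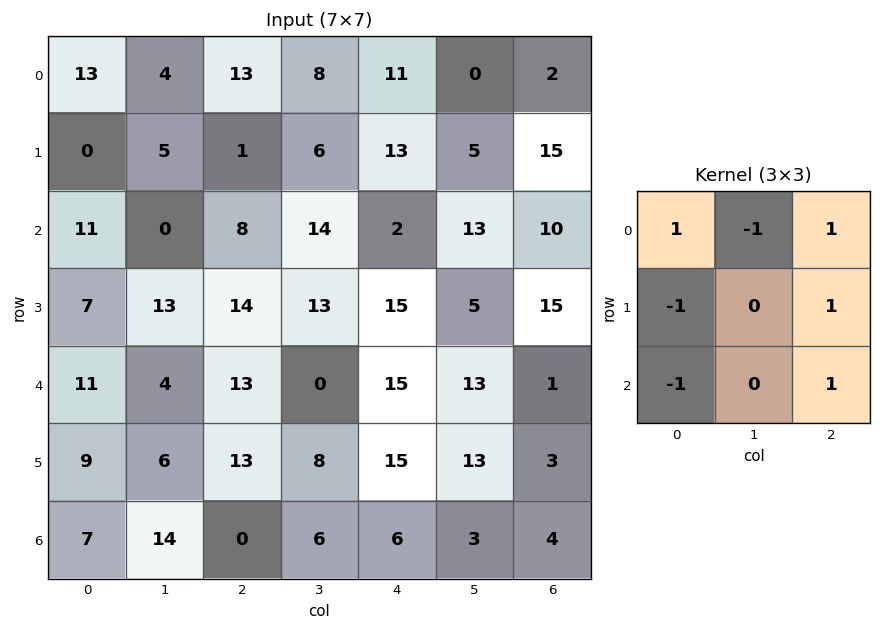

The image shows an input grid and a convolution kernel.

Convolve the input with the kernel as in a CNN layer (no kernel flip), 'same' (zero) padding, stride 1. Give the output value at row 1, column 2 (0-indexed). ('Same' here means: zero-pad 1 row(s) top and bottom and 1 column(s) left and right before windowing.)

14

The receptive field on the zero-padded input at this output position is [4 13 8 / 5 1 6 / 0 8 14]. Elementwise product with the kernel and sum: 4·1 + 13·-1 + 8·1 + 5·-1 + 6·1 + 0·-1 + 14·1.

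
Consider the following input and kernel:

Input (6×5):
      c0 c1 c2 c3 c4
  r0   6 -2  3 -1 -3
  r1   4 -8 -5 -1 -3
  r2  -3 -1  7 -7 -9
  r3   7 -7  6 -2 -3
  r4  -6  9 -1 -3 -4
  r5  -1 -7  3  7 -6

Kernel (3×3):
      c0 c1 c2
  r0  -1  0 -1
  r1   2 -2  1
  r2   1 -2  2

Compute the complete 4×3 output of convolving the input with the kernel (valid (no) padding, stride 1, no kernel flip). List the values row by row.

23 -33 -8
37 -37 31
4 -15 12
-25 27 -26

Output[0,0]: The receptive field on the input at this output position is [6 -2 3 / 4 -8 -5 / -3 -1 7]. Elementwise product with the kernel and sum: 6·-1 + 3·-1 + 4·2 + -8·-2 + -5·1 + -3·1 + -1·-2 + 7·2.
Output[0,1]: The receptive field on the input at this output position is [-2 3 -1 / -8 -5 -1 / -1 7 -7]. Elementwise product with the kernel and sum: -2·-1 + -1·-1 + -8·2 + -5·-2 + -1·1 + -1·1 + 7·-2 + -7·2.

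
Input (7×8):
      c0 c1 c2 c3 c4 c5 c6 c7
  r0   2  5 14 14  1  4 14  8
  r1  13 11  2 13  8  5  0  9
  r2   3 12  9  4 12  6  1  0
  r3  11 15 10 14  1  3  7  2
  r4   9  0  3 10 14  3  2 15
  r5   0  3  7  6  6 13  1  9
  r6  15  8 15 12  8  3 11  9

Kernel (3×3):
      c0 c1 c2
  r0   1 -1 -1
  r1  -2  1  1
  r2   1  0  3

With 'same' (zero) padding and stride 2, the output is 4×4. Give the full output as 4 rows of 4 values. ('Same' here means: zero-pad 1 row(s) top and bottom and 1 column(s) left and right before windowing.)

Output[0,0]: The receptive field on the zero-padded input at this output position is [0 0 0 / 0 2 5 / 0 13 11]. Elementwise product with the kernel and sum: 0·1 + 0·-1 + 0·-1 + 0·-2 + 2·1 + 5·1 + 0·1 + 11·3.

40 68 5 46
36 42 33 -6
-8 25 52 45
20 1 -26 17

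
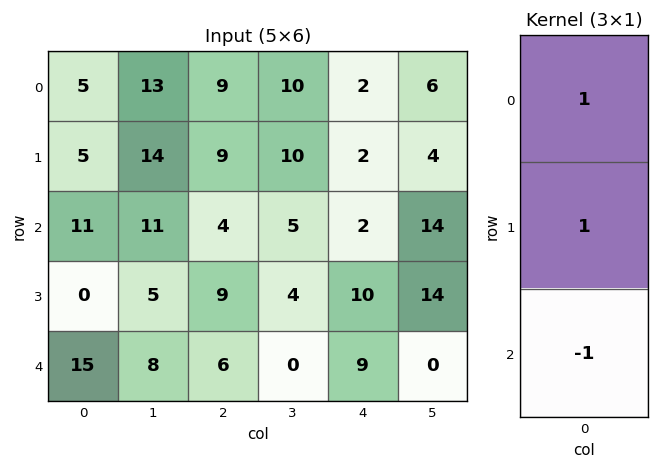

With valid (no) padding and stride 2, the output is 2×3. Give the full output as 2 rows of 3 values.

-1 14 2
-4 7 3

Output[0,0]: The receptive field on the input at this output position is [5 / 5 / 11]. Elementwise product with the kernel and sum: 5·1 + 5·1 + 11·-1.
Output[0,1]: The receptive field on the input at this output position is [9 / 9 / 4]. Elementwise product with the kernel and sum: 9·1 + 9·1 + 4·-1.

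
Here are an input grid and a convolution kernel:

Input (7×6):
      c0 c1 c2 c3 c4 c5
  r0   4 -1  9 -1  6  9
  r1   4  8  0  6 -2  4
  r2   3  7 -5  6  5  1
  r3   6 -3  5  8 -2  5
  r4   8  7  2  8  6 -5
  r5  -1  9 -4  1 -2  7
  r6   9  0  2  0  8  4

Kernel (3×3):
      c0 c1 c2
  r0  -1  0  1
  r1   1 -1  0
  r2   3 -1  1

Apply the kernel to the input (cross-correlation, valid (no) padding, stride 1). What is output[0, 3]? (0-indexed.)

32

The receptive field on the input at this output position is [-1 6 9 / 6 -2 4 / 6 5 1]. Elementwise product with the kernel and sum: -1·-1 + 9·1 + 6·1 + -2·-1 + 6·3 + 5·-1 + 1·1.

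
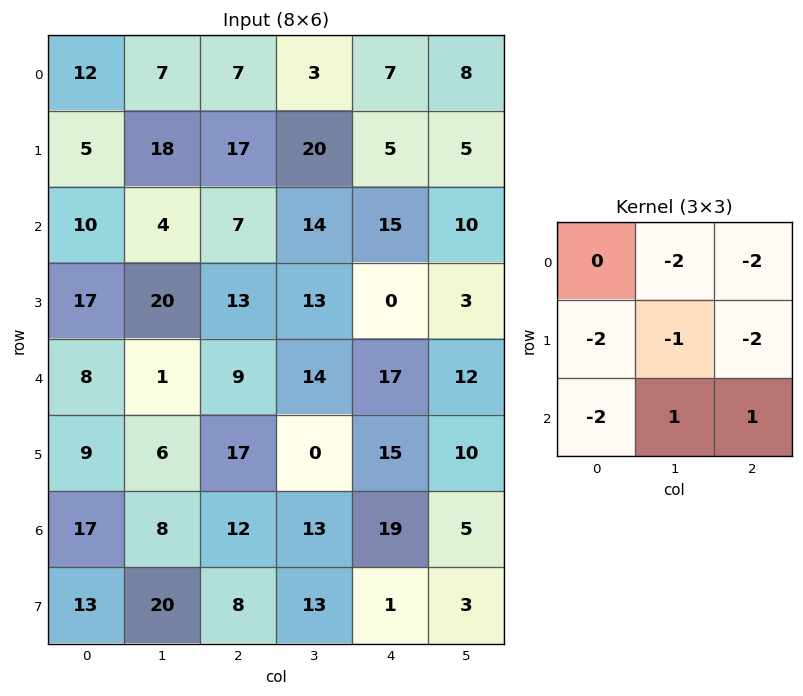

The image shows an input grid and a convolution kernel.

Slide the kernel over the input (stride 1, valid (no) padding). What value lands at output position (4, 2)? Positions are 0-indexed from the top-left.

-118

The receptive field on the input at this output position is [9 14 17 / 17 0 15 / 12 13 19]. Elementwise product with the kernel and sum: 14·-2 + 17·-2 + 17·-2 + 0·-1 + 15·-2 + 12·-2 + 13·1 + 19·1.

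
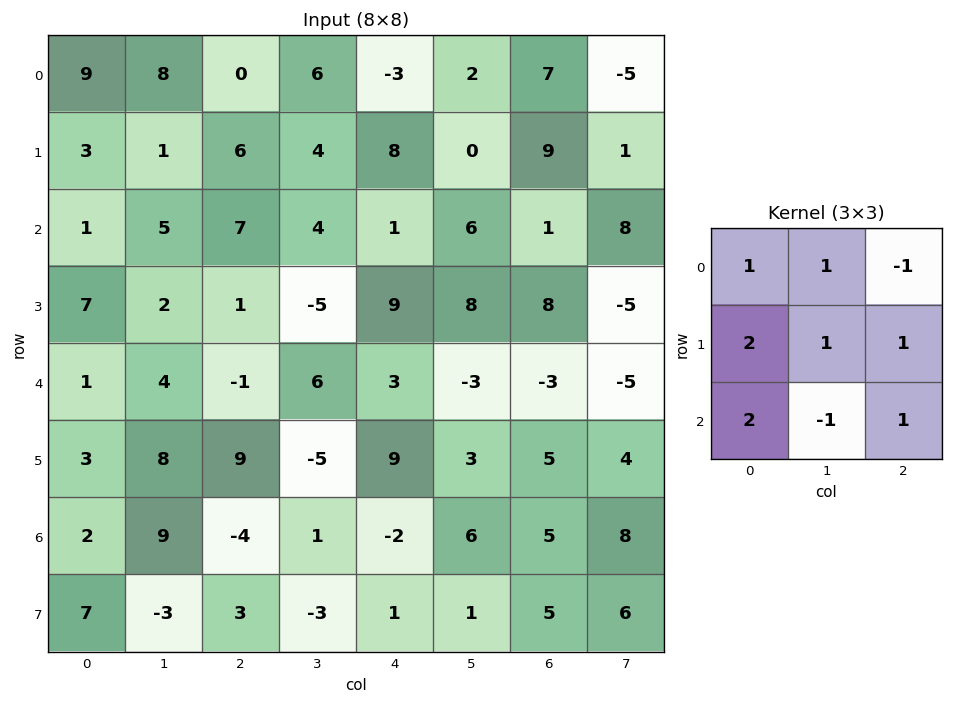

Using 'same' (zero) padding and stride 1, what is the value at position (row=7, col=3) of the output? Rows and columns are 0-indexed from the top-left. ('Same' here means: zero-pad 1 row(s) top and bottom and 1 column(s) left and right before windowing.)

3

The receptive field on the zero-padded input at this output position is [-4 1 -2 / 3 -3 1 / 0 0 0]. Elementwise product with the kernel and sum: -4·1 + 1·1 + -2·-1 + 3·2 + -3·1 + 1·1 + 0·2 + 0·-1 + 0·1.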